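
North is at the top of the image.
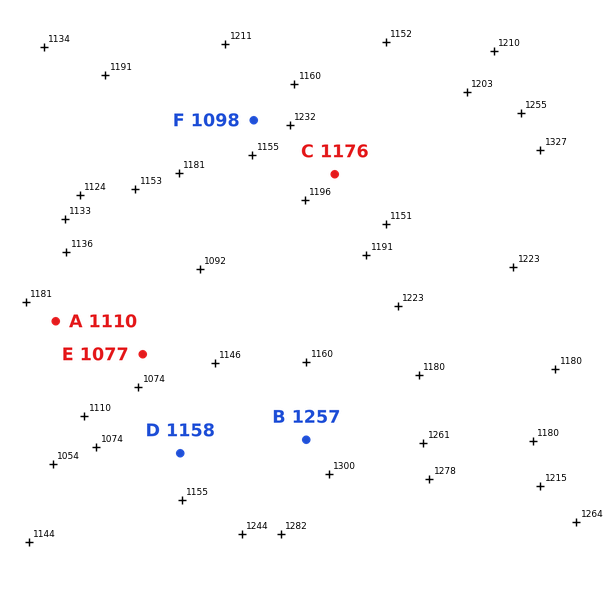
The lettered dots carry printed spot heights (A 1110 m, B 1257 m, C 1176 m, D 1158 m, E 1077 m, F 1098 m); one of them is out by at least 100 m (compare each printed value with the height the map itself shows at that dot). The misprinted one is F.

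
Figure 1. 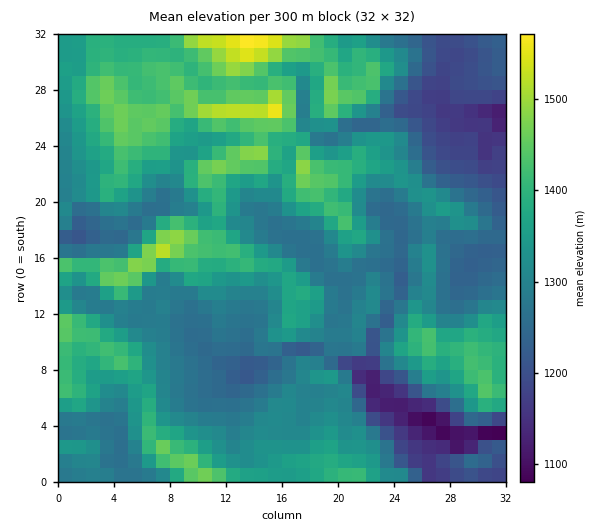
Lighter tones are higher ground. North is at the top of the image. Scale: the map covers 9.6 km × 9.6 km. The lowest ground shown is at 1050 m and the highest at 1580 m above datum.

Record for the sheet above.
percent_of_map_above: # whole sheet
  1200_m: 90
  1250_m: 81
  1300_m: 57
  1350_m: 38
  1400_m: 21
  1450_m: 7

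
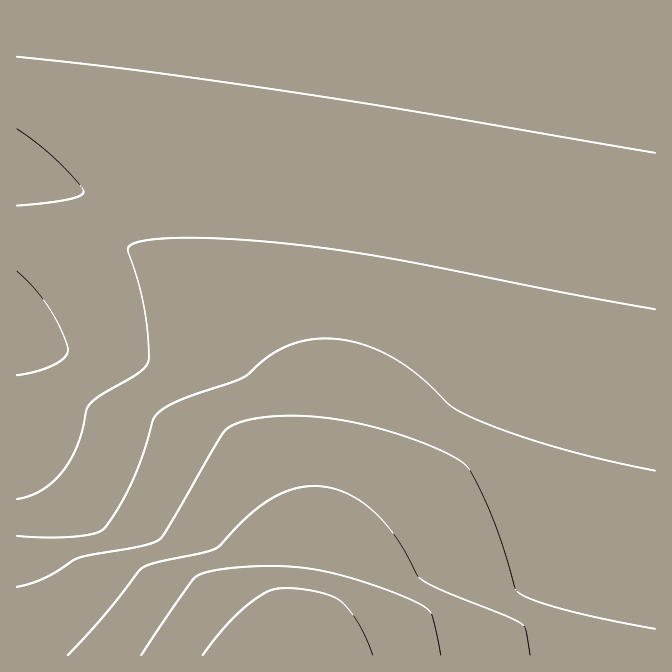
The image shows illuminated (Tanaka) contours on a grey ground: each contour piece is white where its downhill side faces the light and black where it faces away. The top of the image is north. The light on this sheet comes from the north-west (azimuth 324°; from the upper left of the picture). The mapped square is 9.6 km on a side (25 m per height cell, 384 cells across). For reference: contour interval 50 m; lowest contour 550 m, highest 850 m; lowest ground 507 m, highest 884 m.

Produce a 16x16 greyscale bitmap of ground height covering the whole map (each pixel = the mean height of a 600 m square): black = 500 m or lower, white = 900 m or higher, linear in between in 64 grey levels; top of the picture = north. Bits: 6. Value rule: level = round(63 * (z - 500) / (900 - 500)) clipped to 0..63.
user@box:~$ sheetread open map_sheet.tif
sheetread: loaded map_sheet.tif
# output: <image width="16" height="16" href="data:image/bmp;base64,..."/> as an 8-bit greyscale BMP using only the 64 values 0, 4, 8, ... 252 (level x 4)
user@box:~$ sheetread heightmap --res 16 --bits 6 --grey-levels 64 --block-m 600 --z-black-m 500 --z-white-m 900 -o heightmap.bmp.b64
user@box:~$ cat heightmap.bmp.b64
<image width="16" height="16" href="data:image/bmp;base64,Qk02BQAAAAAAADYEAAAoAAAAEAAAABAAAAABAAgAAAAAAAABAAATCwAAEwsAAAABAAAAAAAAAAAAAAEBAQACAgIAAwMDAAQEBAAFBQUABgYGAAcHBwAICAgACQkJAAoKCgALCwsADAwMAA0NDQAODg4ADw8PABAQEAAREREAEhISABMTEwAUFBQAFRUVABYWFgAXFxcAGBgYABkZGQAaGhoAGxsbABwcHAAdHR0AHh4eAB8fHwAgICAAISEhACIiIgAjIyMAJCQkACUlJQAmJiYAJycnACgoKAApKSkAKioqACsrKwAsLCwALS0tAC4uLgAvLy8AMDAwADExMQAyMjIAMzMzADQ0NAA1NTUANjY2ADc3NwA4ODgAOTk5ADo6OgA7OzsAPDw8AD09PQA+Pj4APz8/AEBAQABBQUEAQkJCAENDQwBEREQARUVFAEZGRgBHR0cASEhIAElJSQBKSkoAS0tLAExMTABNTU0ATk5OAE9PTwBQUFAAUVFRAFJSUgBTU1MAVFRUAFVVVQBWVlYAV1dXAFhYWABZWVkAWlpaAFtbWwBcXFwAXV1dAF5eXgBfX18AYGBgAGFhYQBiYmIAY2NjAGRkZABlZWUAZmZmAGdnZwBoaGgAaWlpAGpqagBra2sAbGxsAG1tbQBubm4Ab29vAHBwcABxcXEAcnJyAHNzcwB0dHQAdXV1AHZ2dgB3d3cAeHh4AHl5eQB6enoAe3t7AHx8fAB9fX0Afn5+AH9/fwCAgIAAgYGBAIKCggCDg4MAhISEAIWFhQCGhoYAh4eHAIiIiACJiYkAioqKAIuLiwCMjIwAjY2NAI6OjgCPj48AkJCQAJGRkQCSkpIAk5OTAJSUlACVlZUAlpaWAJeXlwCYmJgAmZmZAJqamgCbm5sAnJycAJ2dnQCenp4An5+fAKCgoAChoaEAoqKiAKOjowCkpKQApaWlAKampgCnp6cAqKioAKmpqQCqqqoAq6urAKysrACtra0Arq6uAK+vrwCwsLAAsbGxALKysgCzs7MAtLS0ALW1tQC2trYAt7e3ALi4uAC5ubkAurq6ALu7uwC8vLwAvb29AL6+vgC/v78AwMDAAMHBwQDCwsIAw8PDAMTExADFxcUAxsbGAMfHxwDIyMgAycnJAMrKygDLy8sAzMzMAM3NzQDOzs4Az8/PANDQ0ADR0dEA0tLSANPT0wDU1NQA1dXVANbW1gDX19cA2NjYANnZ2QDa2toA29vbANzc3ADd3d0A3t7eAN/f3wDg4OAA4eHhAOLi4gDj4+MA5OTkAOXl5QDm5uYA5+fnAOjo6ADp6ekA6urqAOvr6wDs7OwA7e3tAO7u7gDv7+8A8PDwAPHx8QDy8vIA8/PzAPT09AD19fUA9vb2APf39wD4+PgA+fn5APr6+gD7+/sA/Pz8AP39/QD+/v4A////AJCcrMDU5Ozo4NC8rKCUjIiEjJywxNTc3NC8qJSEeHRscHiElKSwtLSsoJSIfHRwbEhQYHSImKSopJiMhHhwbGw8RFRofIyYnJiQiHx0bGhkNDxQZHSAiIyIgHRoYFhUUCw0RFRgaGxwbGhgWFRQTEwYJDREUFhgYGBcWFRQTExMHCg0RExUWFxcWFRQTExIRCQsOERMUFRUUExIQDg0MCwsMDg8PDw8ODQ0MCwsKCgoHCAkKCwsMDAwLCwsKCgoKBwkJCgsLCwsLCwoKCgkJCAkJCgoKCgoKCQkIBwYFBAMJCQkIBwcGBQQDAwICAgICBQQEAwMDAwICAgICAgIBAQ="/>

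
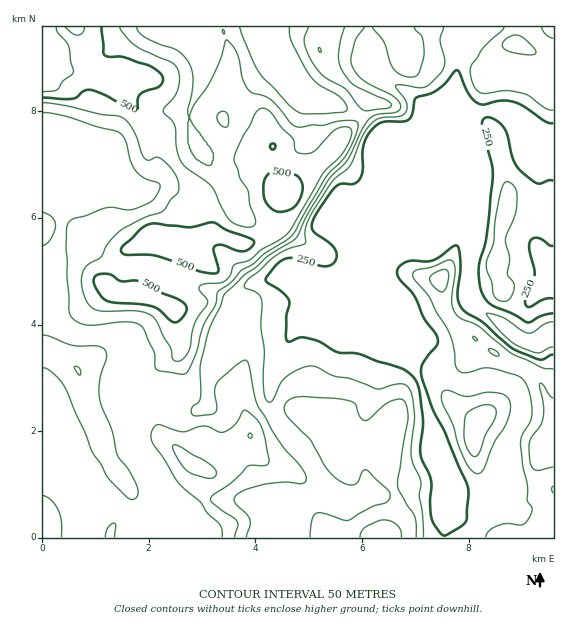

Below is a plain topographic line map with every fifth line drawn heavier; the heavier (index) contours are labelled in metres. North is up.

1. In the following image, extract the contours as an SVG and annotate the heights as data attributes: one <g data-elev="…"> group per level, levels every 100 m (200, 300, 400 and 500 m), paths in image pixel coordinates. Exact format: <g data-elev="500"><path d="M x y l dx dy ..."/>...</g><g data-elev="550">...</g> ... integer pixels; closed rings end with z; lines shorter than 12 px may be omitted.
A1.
<g data-elev="200"><path d="M553 347l-16 6-20-7-18-15-13-18 17 4 18 13 7 3 5-1 12-8 8-2"/></g><g data-elev="300"><path d="M424 537l-2-24-3-17 2-15-8-17-2-8 4-40-3-19-3-9-4-3-5-1-19 5-5 0-25-10-18-3-16-9-8-1-12 4-11 7-6 7-7 16-2 2-3 0-3-5-2-10 1-35-3-25 1-27-4-7-14-6 5-8 24-22 14-7 18-7 0-14 6-14 21-33 18-17 12-29 9-12 8-6 20-2 6-3 2-5 0-5-11-15 0-3 28 2 6-3 10-11 5-10-5-23 3-13"/><path d="M476 473l4 0 4-4 11-27 10-17 5-13 0-11-5-6-8-2-12-1-18 4-18-5-5 0-2 4 0 8 11 22 7 23 8 18z"/><path d="M553 369l-12-2-28-13-34-28-22-10-3-5-2-8 3-32-1-7-2-3-5-1-14 6-14 3-5 3-1 3 1 4 15 17 7 15 13 21 5 16 2 17 3 6 8 2 21-5 27 7 9 6 5 11 3 15-1 10-2 7-7 11-2 9 3 23 4 18 0 15 5 7 0 5-4 8-4 4-4 1-13-2-7 2-11 6-3 6"/><path d="M502 301l5 0 3-2 4-12-1-5-5-7 2-16-5-19 11-27 1-18-4-10-6-3-4 3-3 10-5 25-1 23-8 21 1 7 5 12 2 12 2 4z"/><path d="M553 38l-8-4-3-7"/><path d="M504 27l-2 4-19 17-12 17-1 10 5 12 4 5 4 1 24-2 17 3 5 2 16 12 8 2"/></g><g data-elev="400"><path d="M61 537l0-16-2-10-7-10-9-6"/><path d="M115 537l1-12-3-2-5 5-3 9"/><path d="M235 537l3-12-1-4-23-17-4-5 3-4 20-14 15-15 16 0 4-2 1-4-4-21-6-17-10-9-5-3-9 15-12 7-18-6-6 1-16 5-23-7-4 0-5 8 0 6 2 5 26 39 21 18 8 12 11 11 3 5 0 8"/><path d="M401 537l0-6-4-6-6-4-7-1-7 1-12 6-4 5-1 5"/><path d="M43 368l4 1 5 3 12 14 21 47 7 18 9 13 7 13 20 21 4 2 3-1 3-6-1-6-9-18-11-14-5-24-12-31-1-17 7-24-1-8-2-3-6-2-25-1-21-8-8-2"/><path d="M43 246l4-2 4-5 5-14-4-8-9-5"/><path d="M43 113l22 3 54 16 6 8 5 20 6 11 8 7 14 5 2 2-1 6-6 9-12 7-12 3-16-3-8 1-20 8-12 3-4 4-2 6-1 19 3 61 2 7 6 6 10 3 38-3 13 2 6 5 10 22 2 18 24 5 5 0 4-5 7-15 8-30 11-19 3-13 13-9 10-13 12-6 12-11 22-13 6-5 33-58 21-24 8-17 3-12-2-3-8-1-12 2-13 3-11 0-12 2-7-2-22-25-7-4-12-3-4-4-6-12-5-23-4-7-6-7-7 20-7 16-6 12-13 17-4 11 2 8 21 29-1 11-1 1-4 0-12-8-7-13 1-25-1-10 3-13 2-15-1-9-2-8-11-13-34-14-6-5-2-5"/><path d="M308 27l-4 10 1 8 7 16 9 13 25 15 17 21 5 1 21-3 2-3-2-4-35-16-12-14-3-8-1-8 3-15 4-13"/></g><g data-elev="500"><path d="M172 321l3 1 4-1 7-9 0-7-7-5-18-7-22-12-18 0-9-6-5-1-8 0-5 3 0 4 1 6 6 9 4 4 9 3 25 1 13 2 8 4z"/><path d="M210 273l6 0 3-2-5-20 1-5 6-1 16 6 7 0 7-3 3-7-6-4-21-7-14-8-24 5-36-4-11 5-18 17-3 4 0 3 4 3 31 1 43 15z"/><path d="M275 211l5 1 8-2 5-2 4-5 4-7 2-8-2-7-4-5-24-5-7 6-3 8 1 14 4 6z"/><path d="M272 149l3-1 0-4-3 0-2 1z"/><path d="M43 98l30 1 4-2 7-6 7-1 14 5 32 17 1-12 2-5 5-4 12-3 4-4 2-4-1-4-11-9-27-10-15 0-5-2-2-28"/></g>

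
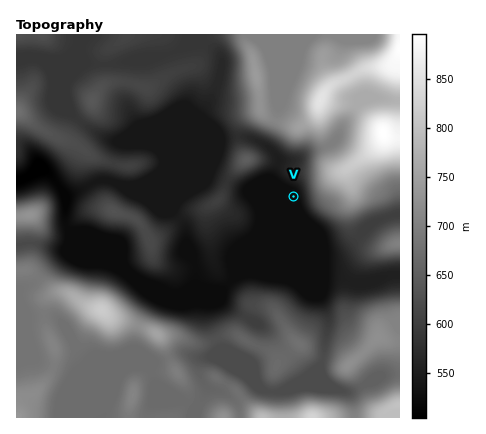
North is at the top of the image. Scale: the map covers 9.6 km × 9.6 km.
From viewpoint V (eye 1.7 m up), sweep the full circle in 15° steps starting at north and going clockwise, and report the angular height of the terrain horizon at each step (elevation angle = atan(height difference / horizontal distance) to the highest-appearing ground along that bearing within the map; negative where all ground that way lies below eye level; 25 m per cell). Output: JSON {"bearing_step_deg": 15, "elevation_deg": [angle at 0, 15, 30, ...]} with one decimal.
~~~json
{"bearing_step_deg": 15, "elevation_deg": [7.4, 8.0, 7.9, 12.1, 13.9, 13.6, 12.3, 10.3, 6.6, 2.0, 2.8, 2.3, 2.6, 2.1, 1.7, 2.7, 3.0, 1.5, 2.2, 1.9, 4.0, 4.3, 3.5, 5.4]}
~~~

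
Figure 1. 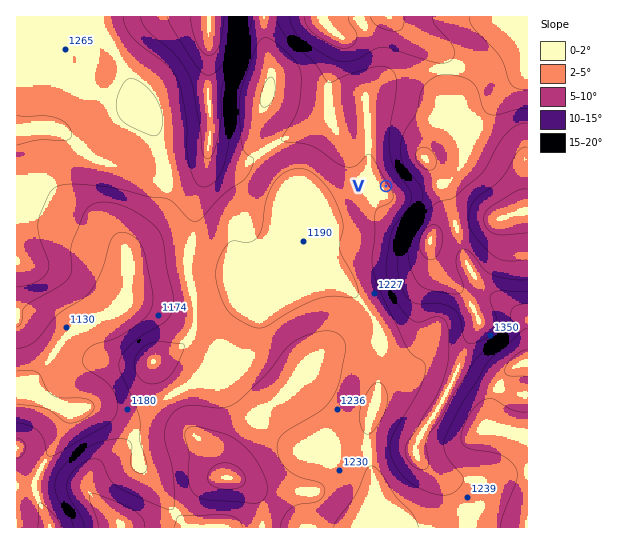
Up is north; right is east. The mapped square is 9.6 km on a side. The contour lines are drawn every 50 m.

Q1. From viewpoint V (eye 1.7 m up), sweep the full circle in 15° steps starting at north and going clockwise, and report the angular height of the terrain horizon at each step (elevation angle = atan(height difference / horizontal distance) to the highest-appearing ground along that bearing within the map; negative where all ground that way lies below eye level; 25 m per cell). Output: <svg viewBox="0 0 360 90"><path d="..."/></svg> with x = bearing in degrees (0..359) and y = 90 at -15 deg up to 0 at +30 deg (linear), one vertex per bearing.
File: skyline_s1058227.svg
<svg viewBox="0 0 360 90"><path d="M0 53l15-7 15-6 15-4 15 0 15 3 15 3 15 1 15-2 15-2 15 2 15 7 15 8 15 3 15-1 15 1 15 1 15 0 15-2 15-2 15 0 15-2 15 2 15-3"/></svg>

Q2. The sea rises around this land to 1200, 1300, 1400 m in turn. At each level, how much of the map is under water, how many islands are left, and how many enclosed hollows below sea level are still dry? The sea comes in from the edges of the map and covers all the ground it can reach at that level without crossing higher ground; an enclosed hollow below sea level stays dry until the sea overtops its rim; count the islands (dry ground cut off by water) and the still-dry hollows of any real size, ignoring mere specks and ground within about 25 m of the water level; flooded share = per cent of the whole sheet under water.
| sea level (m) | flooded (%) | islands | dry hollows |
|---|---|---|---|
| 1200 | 14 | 0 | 0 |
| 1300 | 75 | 1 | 0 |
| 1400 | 94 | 0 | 0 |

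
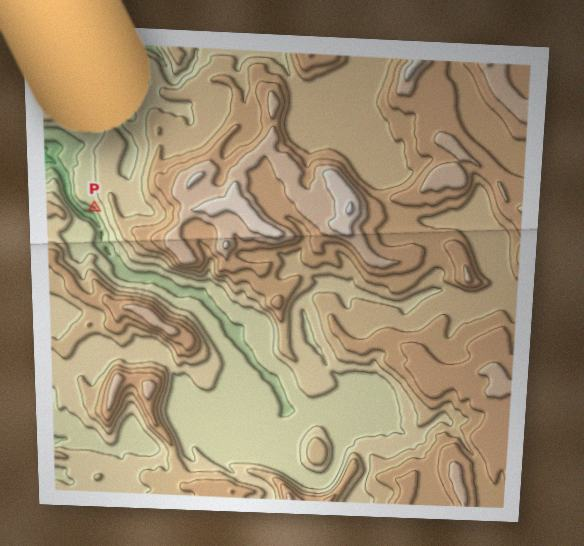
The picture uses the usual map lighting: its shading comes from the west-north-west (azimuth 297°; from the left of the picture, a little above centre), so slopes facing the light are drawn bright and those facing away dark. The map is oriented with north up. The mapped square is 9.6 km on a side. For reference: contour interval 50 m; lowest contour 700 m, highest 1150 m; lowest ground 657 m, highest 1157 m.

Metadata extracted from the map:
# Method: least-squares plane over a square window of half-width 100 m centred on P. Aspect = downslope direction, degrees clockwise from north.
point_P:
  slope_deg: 20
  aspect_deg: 217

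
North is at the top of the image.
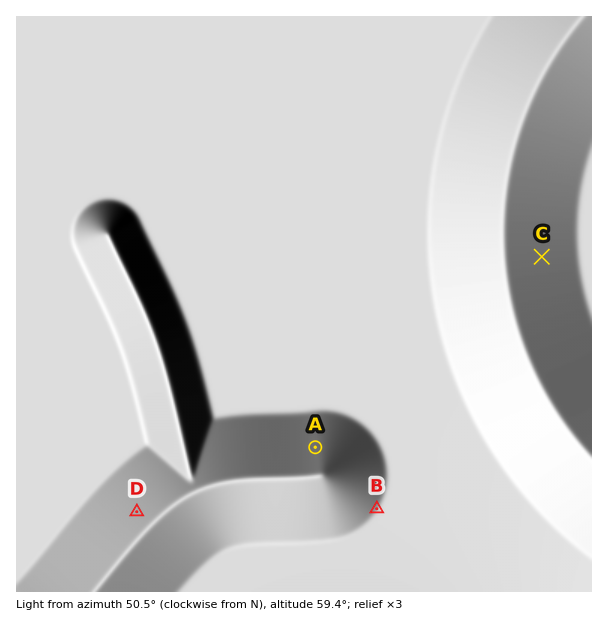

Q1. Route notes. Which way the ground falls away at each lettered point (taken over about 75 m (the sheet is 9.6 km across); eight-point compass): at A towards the S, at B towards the NW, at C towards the W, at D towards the SE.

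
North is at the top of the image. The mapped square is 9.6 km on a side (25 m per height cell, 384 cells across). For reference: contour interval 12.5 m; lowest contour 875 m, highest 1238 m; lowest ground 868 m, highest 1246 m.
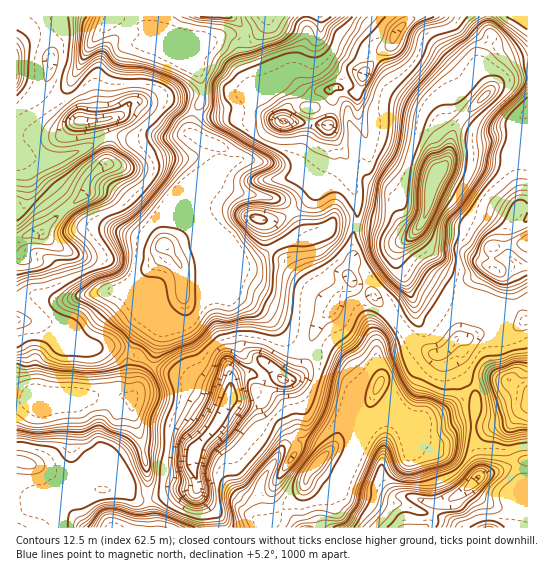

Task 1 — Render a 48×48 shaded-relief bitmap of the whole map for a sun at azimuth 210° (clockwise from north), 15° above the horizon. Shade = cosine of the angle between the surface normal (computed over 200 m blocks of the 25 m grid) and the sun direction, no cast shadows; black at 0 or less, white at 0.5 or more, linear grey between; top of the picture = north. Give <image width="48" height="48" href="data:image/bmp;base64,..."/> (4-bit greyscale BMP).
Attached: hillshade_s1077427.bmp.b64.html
<image width="48" height="48" href="data:image/bmp;base64,Qk32BAAAAAAAAHYAAAAoAAAAMAAAADAAAAABAAQAAAAAAIAEAAATCwAAEwsAABAAAAAAAAAAAAAAABEREQAiIiIAMzMzAERERABVVVUAZmZmAHd3dwCIiIgAmZmZAKqqqgC7u7sAzMzMAN3d3QDu7u4A////AIiIiGVTEBAAA1fKiHiaq6mJiJmYZFVWd4iIh2UgAiAAA2rJd3iaqpiIiJh3VFVniIiIh3UyRmQxFKyXd2iZmIdmiIiZhlaIiIiIiId3iZZTScpmd2ipiIZmic3bqWaIiHd4iIiIm6Zka8dVZ2eJiId2nf/cuoiIh2eIiIiIrIVSapd3ZnZnmId3r/3dyazKh5mZmIiJy2VEeXd4dWdnd3h4zrq7p5zKmLu6qqms22VViWV4hmeHZnd53JiIZXmru+7t3Mvf2mVYmGVoiGeGdniIuoiHRGm83O3MzL3tuFZ4mHdneHZWeIiImIh2RGmszamZqqu6l2d4iHh3d3ZneIiIiIdkNGiru4iIiImYh3Z3h3eJh3Z4iZiIiGMhJHm8qYiHd3eId2RXh3ebl1RomZiIhhABRorLmGZlVUVWZTJXd3erdlaJmZiIcwJFZ4vJh0QyIRI0QzV4h3i7hpu5mYeHUBZ3d4mFVTMiIzRFVXmpmHrbitypmHZ3QEdmd4dTM1VFZnd4iszMuYvKvLmIiGV3MWd4h3dlRGZniImrzcu8upqqu5iIiGZ2EniZiIiHdnd4iKvO25iZmazLy5h4d3d0BImIiZmId4iImszduYiIib3dyod4d4hjN5qIiZiId5iJrN3LmIiJiKuqmHd3iIhlecqIiIiHeIiJmrupiIiZeIiIeHZ4iId3neqIiHdlZ2ZndmZniIiYd4iHh2d4iHeJ39mIh3UzVkRVVUMkeImYd4iIdmeJiHic/6iIh1IlZVVlVVVGmZmXZ4iHZWiaqImv+4iahkRodndlV5mcuZqGeIiGRXmqqYnP2qmoVWd4dnZWrLm+uYhmeIh0JHmZmYndqquVRoiIh5d5vKm7iIZWiHdAFGeIiHi6mJuVVnmpmZmZh3iGVnd3h3YhR4dlVmeZmHiVaIiZiYmZdUVVVXiIiHZYvLhUVUaKmHiXeYiIiJmZhkRndmeIiIeby5ZVZVeaqJqYiYeImaqZiHd3d2Z4iIiIZDRXdmiaqJunh5iImqmZmIhlV4Z4iIh2ZlZ3h3iZiJqXh3iImoiaqZhmiZiIiIiJqXd4h3iId5mHZmd3iIiIiaqs3JqqmIiHUzZ3d3iId5llNFZniIh2Z4rO2qzbmIdAADZ2ZniIiJlkNGVWiId2VFeZiKu6h1EAEzRVRYh4mal2VWZGeIh3ZVVmZ4iHdRAVZCRmaKh4mqmHZ3ZWeIiIiJmId3dmZTRnZoqpmpd4mqmHd4iIiIiIm8u6mIh3h1V3ibuoeHV4mZiHd4maqJiImqqqu6mrp0V4iJqHd2Z4iHd3d3iIqId4mZmau7z/x2eIiImZmYd3iHZneIdneGd4mamt3f/9p4iJiIiZmXaId3ZmeIdmVWZ4mrvf7u25h4mrqZiJmIiYVWd3d4d2VFeJms3supmIiImry7qqmIiIVXiHZndmVFeImru5iIiIiHiJvMuqqHiId4mGVVZ1ImeImqmYiIiHZlVoqqmamIiIeIdlVmZRE3iImpiYiId2VDRpqYiKqpiIiXRFZ1UgJQ=="/>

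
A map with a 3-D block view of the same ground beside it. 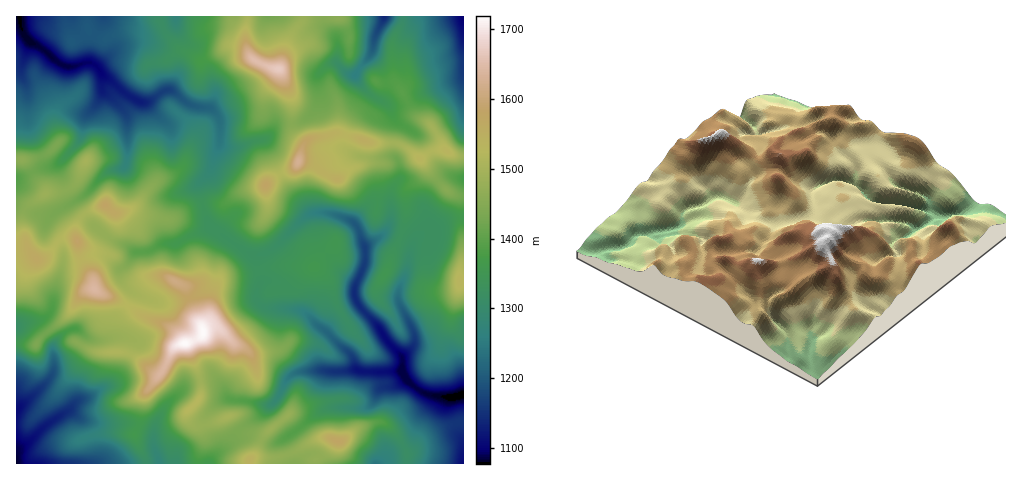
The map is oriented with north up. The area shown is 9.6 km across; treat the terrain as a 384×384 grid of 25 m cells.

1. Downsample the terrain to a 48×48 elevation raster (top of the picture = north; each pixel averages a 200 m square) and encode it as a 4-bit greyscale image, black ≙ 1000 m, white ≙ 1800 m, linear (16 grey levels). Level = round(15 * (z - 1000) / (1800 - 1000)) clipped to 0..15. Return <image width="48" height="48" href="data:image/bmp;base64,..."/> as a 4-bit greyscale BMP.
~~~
<image width="48" height="48" href="data:image/bmp;base64,Qk32BAAAAAAAAHYAAAAoAAAAMAAAADAAAAABAAQAAAAAAIAEAAATCwAAEwsAABAAAAAAAAAAAAAAABEREQAiIiIAMzMzAERERABVVVUAZmZmAHd3dwCIiIgAmZmZAKqqqgC7u7sAzMzMAN3d3QDu7u4A////ACIjMzM0RFZlZnd3iaqZmZmZiHZVVmVEMiIzRERERWZmZneIiJmYiZmZqYZlVmVEMiIzRFVVVmZmZ3iIiImYiImqupdmZlVEMyIjREVVZndmeJmZiIiZh3iaqph2ZlVDMyMyM0RVZndmeZmZmYiImHd4iIh3ZURDMyMzMzRWZ3d2eamZmYh3iYdmZmVmVUMyIiM0QzRWeJmHeJqYiHdmeIdmZlVFRDMiIjM0RERGeJupd4mYiIiGV3ZmZlQzMyIiITMzRVVVZ4q7mImYiJmXVmVUREQzIiIzIjRDRWZmd4q8qZmYmZqoZVRDMzMiIiNEQ0VURWd3iJq8uqqZqqqodlQzMyMzIjRVRFZlVniZmZqrzLuqq7uph2VVQzRDIjRVVXiGZ4mZmZmr3dzLvLuZiHZVRFVDIjRVVXeHaIiJmZmazd3czLqYiHZURWUyNDRWZmd4h3iZmZqrvN3dy6mHd2VEVmQzRDVmZmZ3iYmZmaqru83duod2ZlVVZlM0VEVmdnd3iaqqqqqqq8zMqHZmZVVmZTNWVFZnd4iIibu7uqmaqru7mHZmZmZmZDRmVWZ3iZmIibzLqZmqq7u6mHZmZmZmZDVmVWd4mqqZiavLmZqqu7uqmHZmZmZmZDVmZWd3mqqpmau6mZqruqqqmHZmZnd2ZURnZWZnmqqqmaqqmYmZmJmZh2ZmZnd3ZkNWZmZniaqqmaqqmYiIiIiIdmZmZmd3dlNWZmZmeaqpqrqpmIiHd3d3ZmZmZmZndkNGZmZmeKqZmrqZmZmId3dmZnd3ZmZmZkRVZmZmZ5mImamZqZmYiHZmZ3iIdmZmZUVlZmZmZ5mIiZmaqqmYiHdmd3iZdlVVRFZmZmZmZ4mIiImrqqmYiHZnd3iZh2VVVmZmZmZnd4iZmIiaqZmId2ZneImqh3Znd3dmZ3Z3iIiZmYiJmIiYd2ZmeIq6mIeJmYd3d3d4iHiIiJh3d3iIh2ZWZ4mqqZmaqph3d3iIh4iIeJmHZWeId3ZVZniZq7qqqqmIh4mYiJiId4mXZWd3Z3ZVVniJm8uqqpmZiJqZmYiIh3iHZVZ2ZmZVVmd4mrqqqpqZiaqqqWZnh2Z2ZVZlVWZVVmZ3ibuqqqqpmYial1VWd1VlVEVVRVVVVnd3iZqqqqmYiHiZhkRVZURERERERVVUVniIiIiZmYiHd4iYdURVVUM0QzNERVREVniIiYiIiId3d4iHZUREVEQzMzM0REREVniImZiIiHd3d3d2VEREREQyMjMzREVVZniZqpiIh3Znd3dlVDNEREQyI0RENFZlZ4mqu5h4d2Z3d3ZVQzMzMzMiNFVVVWZmeIm8y5d3dVZ3d3ZVQzMyIiIiNFZmZmd3iavMy5h3ZlVnd3ZVQyIiIiIjNFVmZmd4mry7upiHZ2VWd2VUQyIiMzM0REVWZmd4mruqqpmYd3VGZmVUQyIjNEREREVWZmd4mrqZmZmYeHVFZmVUQyIzNEREREVWZmd4mamZmZmIiHVEZlVEMiIzMzRDREVmVWd4iZmIiZmIiHVDVlVEMg=="/>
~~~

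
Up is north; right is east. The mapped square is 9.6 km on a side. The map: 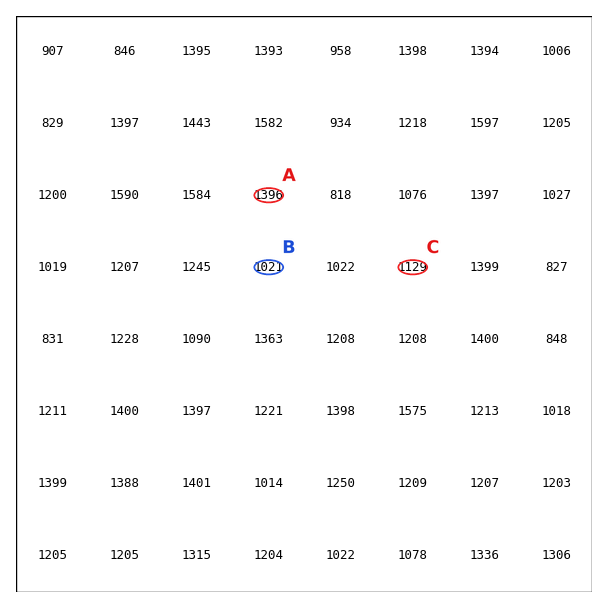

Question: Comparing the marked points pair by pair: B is below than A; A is above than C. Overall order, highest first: A C B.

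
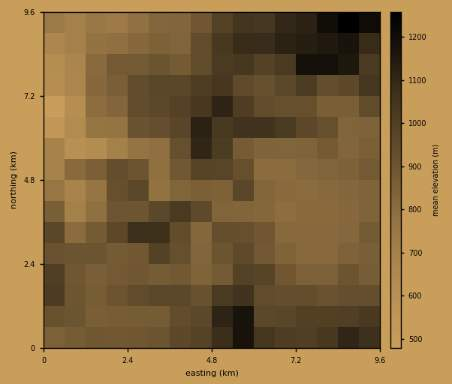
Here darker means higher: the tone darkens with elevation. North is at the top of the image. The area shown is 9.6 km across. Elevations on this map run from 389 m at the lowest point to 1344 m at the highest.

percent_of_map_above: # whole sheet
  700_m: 94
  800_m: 86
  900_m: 48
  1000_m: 22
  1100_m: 8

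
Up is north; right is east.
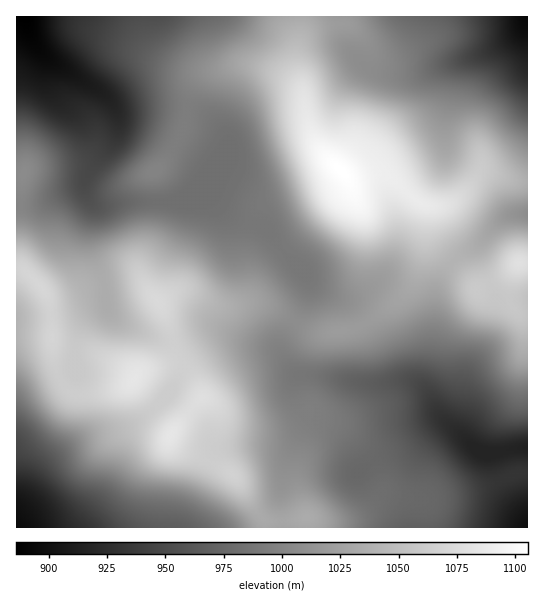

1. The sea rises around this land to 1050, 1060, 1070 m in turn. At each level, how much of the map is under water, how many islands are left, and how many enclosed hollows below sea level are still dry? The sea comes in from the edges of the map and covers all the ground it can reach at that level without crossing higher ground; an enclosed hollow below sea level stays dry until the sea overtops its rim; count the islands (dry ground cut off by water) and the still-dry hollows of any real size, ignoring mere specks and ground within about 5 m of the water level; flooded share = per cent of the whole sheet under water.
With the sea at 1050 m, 78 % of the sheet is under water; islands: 1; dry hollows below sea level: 0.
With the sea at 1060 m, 84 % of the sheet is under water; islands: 1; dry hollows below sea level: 0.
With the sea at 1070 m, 92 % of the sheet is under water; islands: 3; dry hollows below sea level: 0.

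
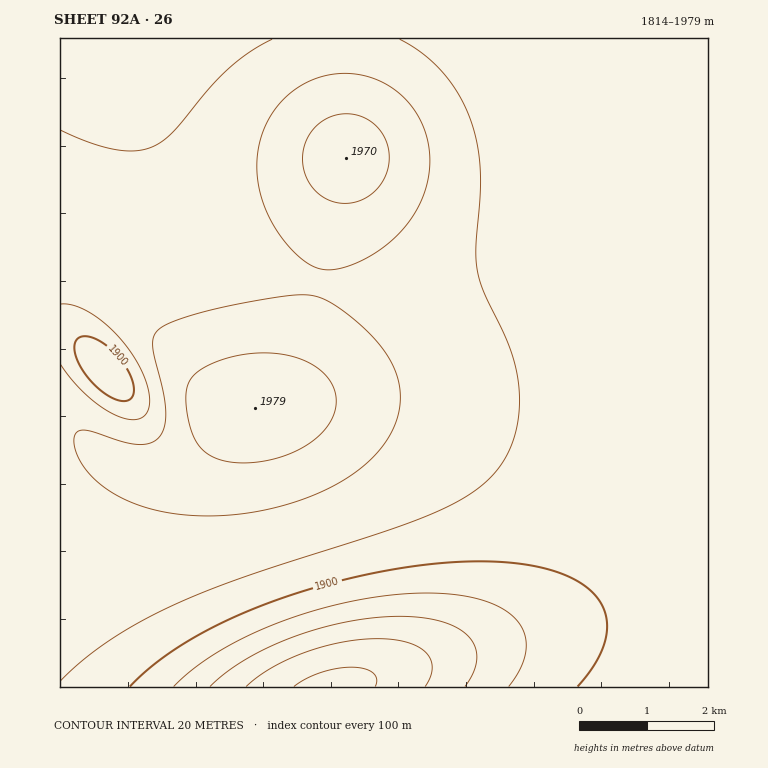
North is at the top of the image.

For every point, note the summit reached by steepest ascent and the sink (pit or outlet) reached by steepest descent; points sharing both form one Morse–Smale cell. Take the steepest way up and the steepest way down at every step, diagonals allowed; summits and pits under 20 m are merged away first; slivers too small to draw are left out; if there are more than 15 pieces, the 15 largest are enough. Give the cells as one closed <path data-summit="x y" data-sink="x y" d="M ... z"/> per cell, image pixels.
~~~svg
<path data-summit="255 408" data-sink="334 687" d="M153 38l-93 1 0 227 22 6 39 23 31 28 41 47 28 28 24 11-12 6-41 41-25 12-31-2-15-5-44-24-17-1 0 251 648 0 0-548-4 1-37 25-106 78-26 15-40 19-27 8-41 7-52 0-39-5-64-17-48-22-30-22-25-26-20-37-8-38 1-45z"/><path data-summit="346 158" data-sink="334 687" d="M708 38l-553 0-8 20-5 22-1 13 1 44 10 34 24 37 33 30 46 25 44 15 59 12 69 2 24-3 44-12 52-26 52-35 68-51 39-25 2-3z"/><path data-summit="255 408" data-sink="106 370" d="M67 267l-7 0 0 169 17 1 9 4 18 11 32 14 31 2 25-12 41-41 12-6-24-11-28-28-41-47-22-21-34-24z"/>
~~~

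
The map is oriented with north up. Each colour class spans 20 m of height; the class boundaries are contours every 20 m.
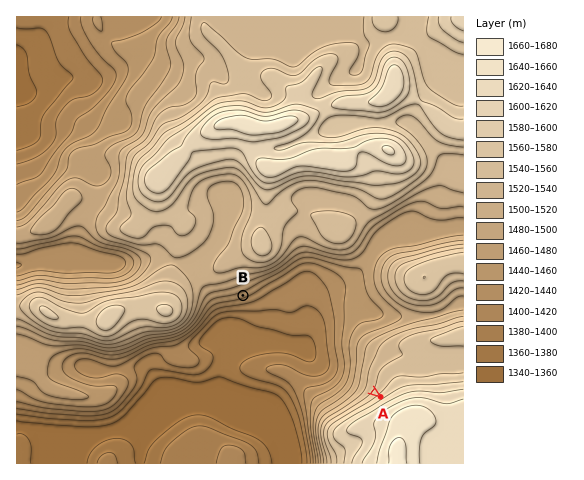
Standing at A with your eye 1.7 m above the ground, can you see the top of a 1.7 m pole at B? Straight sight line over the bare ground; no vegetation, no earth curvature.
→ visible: true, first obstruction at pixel None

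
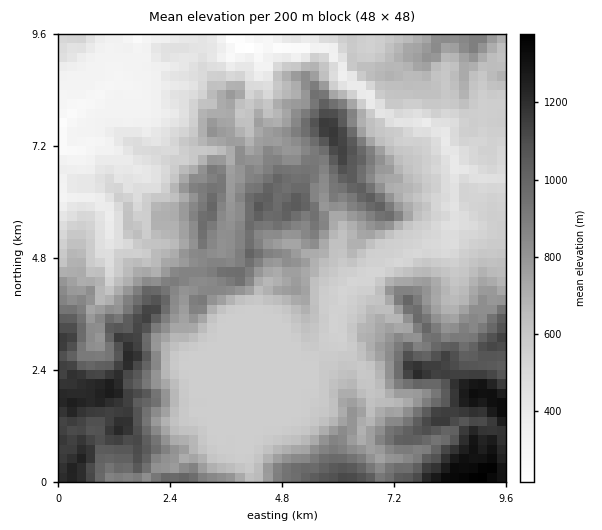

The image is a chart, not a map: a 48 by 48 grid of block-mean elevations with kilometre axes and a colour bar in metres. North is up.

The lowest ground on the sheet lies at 180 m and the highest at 1390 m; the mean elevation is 720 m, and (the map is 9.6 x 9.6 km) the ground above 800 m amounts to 32.2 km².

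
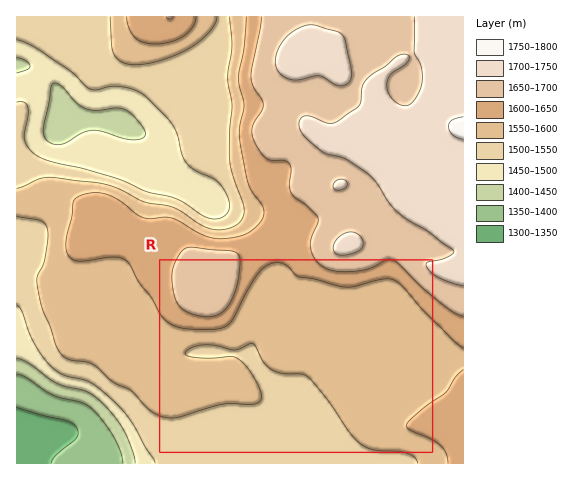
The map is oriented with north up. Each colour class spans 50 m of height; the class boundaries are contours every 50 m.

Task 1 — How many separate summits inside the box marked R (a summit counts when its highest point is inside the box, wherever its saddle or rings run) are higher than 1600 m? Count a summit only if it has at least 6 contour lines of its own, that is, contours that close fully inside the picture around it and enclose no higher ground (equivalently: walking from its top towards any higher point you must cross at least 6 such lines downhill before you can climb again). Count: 0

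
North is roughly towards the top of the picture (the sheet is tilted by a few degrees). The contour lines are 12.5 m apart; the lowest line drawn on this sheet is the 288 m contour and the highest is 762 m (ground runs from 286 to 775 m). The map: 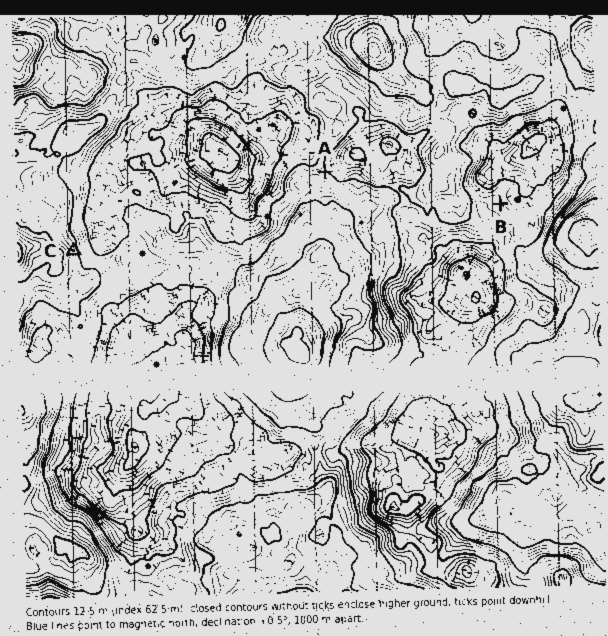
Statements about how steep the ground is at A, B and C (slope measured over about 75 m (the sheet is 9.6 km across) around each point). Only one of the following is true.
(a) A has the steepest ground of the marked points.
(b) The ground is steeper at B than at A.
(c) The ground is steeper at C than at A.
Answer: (c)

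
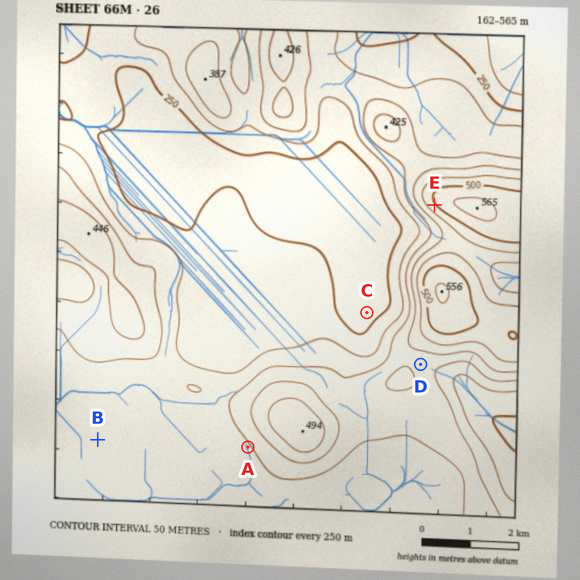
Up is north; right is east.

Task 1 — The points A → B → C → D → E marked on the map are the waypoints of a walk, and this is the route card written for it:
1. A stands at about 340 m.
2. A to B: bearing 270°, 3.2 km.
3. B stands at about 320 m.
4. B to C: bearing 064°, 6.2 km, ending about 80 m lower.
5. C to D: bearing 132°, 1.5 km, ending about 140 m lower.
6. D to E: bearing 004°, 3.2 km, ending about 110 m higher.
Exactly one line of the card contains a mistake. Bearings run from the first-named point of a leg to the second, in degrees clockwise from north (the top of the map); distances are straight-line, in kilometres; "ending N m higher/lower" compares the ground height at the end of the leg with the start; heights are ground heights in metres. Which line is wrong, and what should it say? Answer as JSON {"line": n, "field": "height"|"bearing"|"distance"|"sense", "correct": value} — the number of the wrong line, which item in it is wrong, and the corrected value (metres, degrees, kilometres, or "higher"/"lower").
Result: {"line": 5, "field": "sense", "correct": "higher"}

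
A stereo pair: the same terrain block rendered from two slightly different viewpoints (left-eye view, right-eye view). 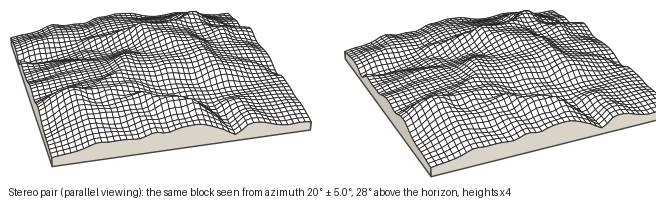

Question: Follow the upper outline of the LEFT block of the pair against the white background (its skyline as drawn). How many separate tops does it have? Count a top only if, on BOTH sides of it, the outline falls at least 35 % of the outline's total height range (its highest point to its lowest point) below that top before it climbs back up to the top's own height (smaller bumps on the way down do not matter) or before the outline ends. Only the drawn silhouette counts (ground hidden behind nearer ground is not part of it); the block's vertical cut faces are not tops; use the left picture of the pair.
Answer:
0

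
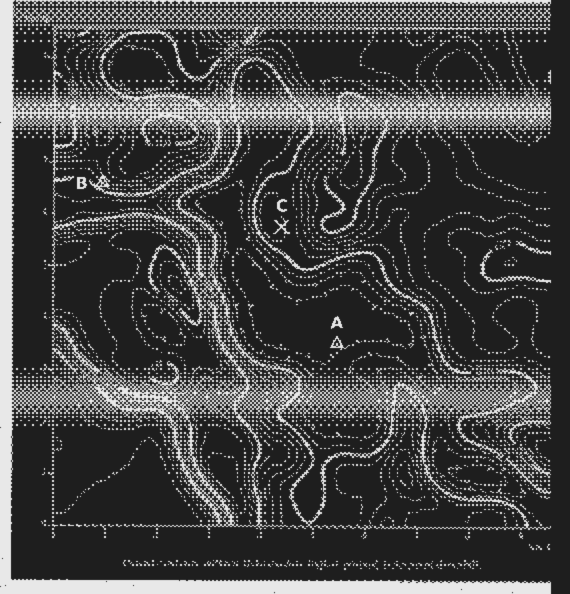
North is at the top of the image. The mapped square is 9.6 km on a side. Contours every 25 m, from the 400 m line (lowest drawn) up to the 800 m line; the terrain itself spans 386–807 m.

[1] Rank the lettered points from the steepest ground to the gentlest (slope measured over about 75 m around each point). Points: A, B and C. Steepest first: B C A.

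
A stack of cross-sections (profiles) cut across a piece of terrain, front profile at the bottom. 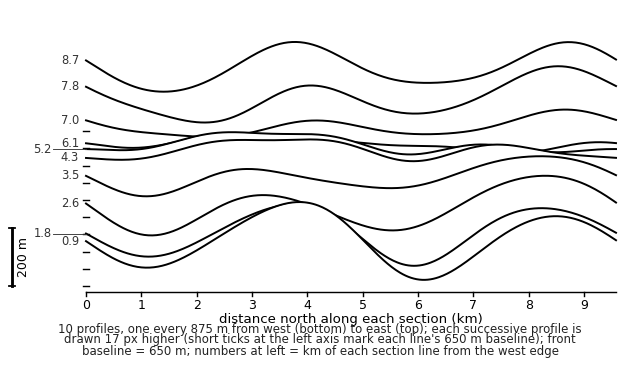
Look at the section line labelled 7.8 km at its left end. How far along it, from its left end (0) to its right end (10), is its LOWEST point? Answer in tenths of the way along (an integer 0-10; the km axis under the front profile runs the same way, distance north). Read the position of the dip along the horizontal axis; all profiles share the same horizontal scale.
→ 2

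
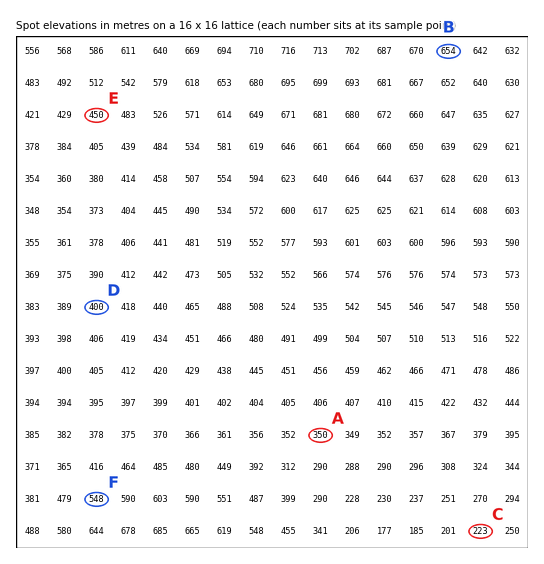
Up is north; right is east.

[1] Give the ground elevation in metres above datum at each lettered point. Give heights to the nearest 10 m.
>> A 350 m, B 650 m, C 220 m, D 400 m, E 450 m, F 550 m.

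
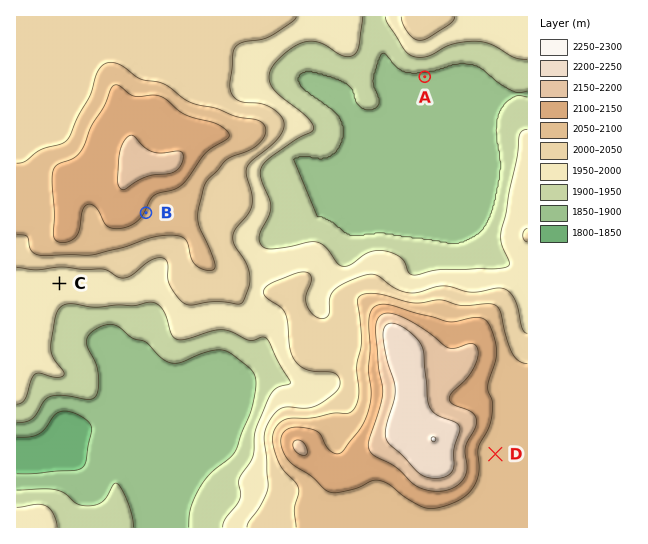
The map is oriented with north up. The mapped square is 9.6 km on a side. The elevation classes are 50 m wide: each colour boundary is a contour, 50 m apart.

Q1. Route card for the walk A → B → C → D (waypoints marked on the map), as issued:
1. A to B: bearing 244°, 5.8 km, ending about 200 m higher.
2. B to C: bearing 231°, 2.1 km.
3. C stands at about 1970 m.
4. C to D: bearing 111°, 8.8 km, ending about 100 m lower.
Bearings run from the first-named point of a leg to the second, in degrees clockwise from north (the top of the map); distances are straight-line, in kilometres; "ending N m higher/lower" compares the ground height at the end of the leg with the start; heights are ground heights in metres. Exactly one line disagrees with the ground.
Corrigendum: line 4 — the sense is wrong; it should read higher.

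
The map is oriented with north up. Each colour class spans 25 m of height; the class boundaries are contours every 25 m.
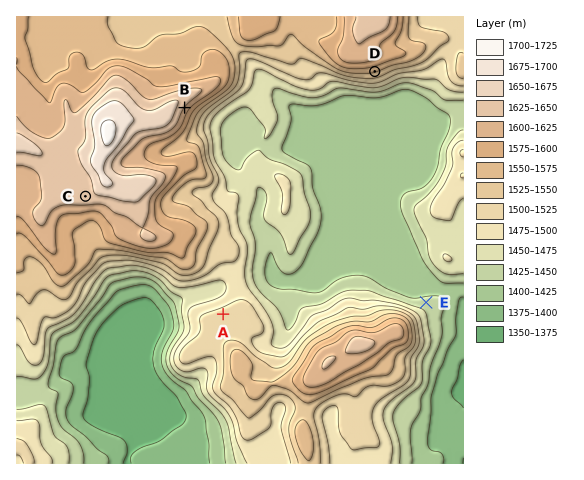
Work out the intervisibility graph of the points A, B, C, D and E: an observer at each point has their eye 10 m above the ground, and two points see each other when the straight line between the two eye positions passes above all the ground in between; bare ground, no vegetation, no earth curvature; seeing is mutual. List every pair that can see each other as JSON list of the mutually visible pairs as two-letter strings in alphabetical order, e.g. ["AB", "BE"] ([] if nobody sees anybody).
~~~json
["AB", "AD", "BD", "BE", "DE"]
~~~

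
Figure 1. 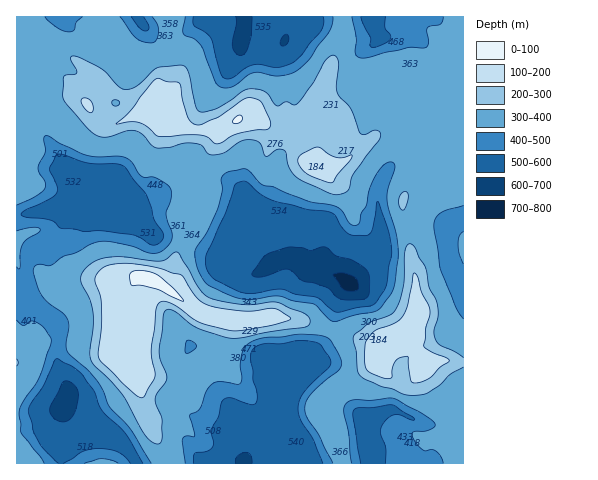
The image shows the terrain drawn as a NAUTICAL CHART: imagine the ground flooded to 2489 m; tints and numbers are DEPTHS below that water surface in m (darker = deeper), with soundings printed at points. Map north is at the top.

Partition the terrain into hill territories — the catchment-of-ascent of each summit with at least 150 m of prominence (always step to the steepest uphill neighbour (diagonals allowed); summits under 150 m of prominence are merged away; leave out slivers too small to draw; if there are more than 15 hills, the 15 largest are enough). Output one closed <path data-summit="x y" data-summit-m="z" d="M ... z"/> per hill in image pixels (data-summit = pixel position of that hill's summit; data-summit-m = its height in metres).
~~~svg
<path data-summit="238 119" data-summit-m="2404" d="M463 16l-35 0-11 4-11-3-8 17-17 5-6-8-3-15-74 0-7 9-5 15-9 6-10 0-23-7-2 1 1-24-226 0-1 199 76-12-7-7-4-9 4-13 17 0 8 2 12 10 7 16 8-2 21-10 9 2 14-3 14-9 30 0 10 4 10 10 13 26 25 11 5 14 0 7-8 9 28 8 5-2 7 1 21 9 8 7 31-32 1-25-3-33 3-13 10-15 23-4 21 9 29 1z"/><path data-summit="151 279" data-summit-m="2459" d="M102 174l-17 0-4 8 4 14 7 7-9 0-8 3-59 10 0 247 282 1-2-24-9-29 0-15 3-8 0-9 19-19 2-6 14-13 15-44 8-13-7-7-25-10-8 2-24-8-6 1 10-10 0-7-5-14-25-11-13-26-15-12-35-2-14 9-14 3-9-2-21 10-8 2-7-16-12-10z"/><path data-summit="390 337" data-summit-m="2311" d="M414 162l-18 2-11 10-7 20 3 33-1 25-18 20-16 14-6 11-15 44-14 13-7 10 10 2 26 31 28 25 16-10 12-2 25 13 42 7 1-144-5-3-10-17-5-42 8-6 12-3 0-42-29-2z"/>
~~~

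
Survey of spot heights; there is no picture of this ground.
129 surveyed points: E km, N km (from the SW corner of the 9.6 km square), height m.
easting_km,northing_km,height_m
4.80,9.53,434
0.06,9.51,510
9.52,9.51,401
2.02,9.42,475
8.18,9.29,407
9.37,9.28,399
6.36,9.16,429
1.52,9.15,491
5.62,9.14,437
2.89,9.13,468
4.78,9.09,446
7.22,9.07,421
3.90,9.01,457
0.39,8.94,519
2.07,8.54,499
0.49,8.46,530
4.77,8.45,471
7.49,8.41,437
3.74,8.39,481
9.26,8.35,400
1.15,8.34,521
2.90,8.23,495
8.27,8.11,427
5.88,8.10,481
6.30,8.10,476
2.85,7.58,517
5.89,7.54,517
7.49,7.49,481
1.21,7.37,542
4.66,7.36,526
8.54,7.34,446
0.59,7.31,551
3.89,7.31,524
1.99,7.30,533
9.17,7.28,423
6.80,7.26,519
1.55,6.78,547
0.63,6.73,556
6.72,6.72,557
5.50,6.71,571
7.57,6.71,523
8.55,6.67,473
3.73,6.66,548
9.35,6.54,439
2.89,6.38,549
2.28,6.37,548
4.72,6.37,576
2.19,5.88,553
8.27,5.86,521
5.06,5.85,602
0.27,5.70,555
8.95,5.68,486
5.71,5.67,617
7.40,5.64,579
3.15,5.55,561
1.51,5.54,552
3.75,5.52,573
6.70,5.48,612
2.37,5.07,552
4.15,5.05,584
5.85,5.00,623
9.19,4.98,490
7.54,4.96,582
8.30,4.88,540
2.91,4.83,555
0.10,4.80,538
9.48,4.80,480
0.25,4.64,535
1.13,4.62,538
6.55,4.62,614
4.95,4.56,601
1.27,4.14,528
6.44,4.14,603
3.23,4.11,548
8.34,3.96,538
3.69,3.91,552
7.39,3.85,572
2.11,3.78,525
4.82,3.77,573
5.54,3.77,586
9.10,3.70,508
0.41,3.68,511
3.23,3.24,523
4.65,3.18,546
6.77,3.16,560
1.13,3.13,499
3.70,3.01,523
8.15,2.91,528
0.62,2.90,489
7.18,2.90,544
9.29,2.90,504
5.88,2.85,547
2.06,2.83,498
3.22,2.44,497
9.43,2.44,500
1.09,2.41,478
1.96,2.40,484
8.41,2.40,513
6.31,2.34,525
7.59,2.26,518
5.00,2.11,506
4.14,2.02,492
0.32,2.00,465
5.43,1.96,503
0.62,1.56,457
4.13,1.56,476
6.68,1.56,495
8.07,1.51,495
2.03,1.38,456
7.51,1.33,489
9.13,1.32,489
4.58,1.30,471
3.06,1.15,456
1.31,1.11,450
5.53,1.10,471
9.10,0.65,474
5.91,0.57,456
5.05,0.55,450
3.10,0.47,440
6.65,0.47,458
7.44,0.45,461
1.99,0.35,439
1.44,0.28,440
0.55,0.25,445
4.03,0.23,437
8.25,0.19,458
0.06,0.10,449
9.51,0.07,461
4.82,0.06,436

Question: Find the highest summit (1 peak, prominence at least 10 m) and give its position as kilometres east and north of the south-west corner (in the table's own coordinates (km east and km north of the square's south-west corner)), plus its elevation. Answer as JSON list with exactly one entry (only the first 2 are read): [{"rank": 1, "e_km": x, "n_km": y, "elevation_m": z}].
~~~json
[{"rank": 1, "e_km": 6.01, "n_km": 5.14, "elevation_m": 625}]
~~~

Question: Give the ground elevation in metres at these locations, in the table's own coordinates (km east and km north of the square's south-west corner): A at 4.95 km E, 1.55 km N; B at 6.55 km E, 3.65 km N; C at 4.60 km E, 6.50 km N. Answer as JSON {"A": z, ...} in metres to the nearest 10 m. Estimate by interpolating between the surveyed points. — {"A": 480, "B": 580, "C": 570}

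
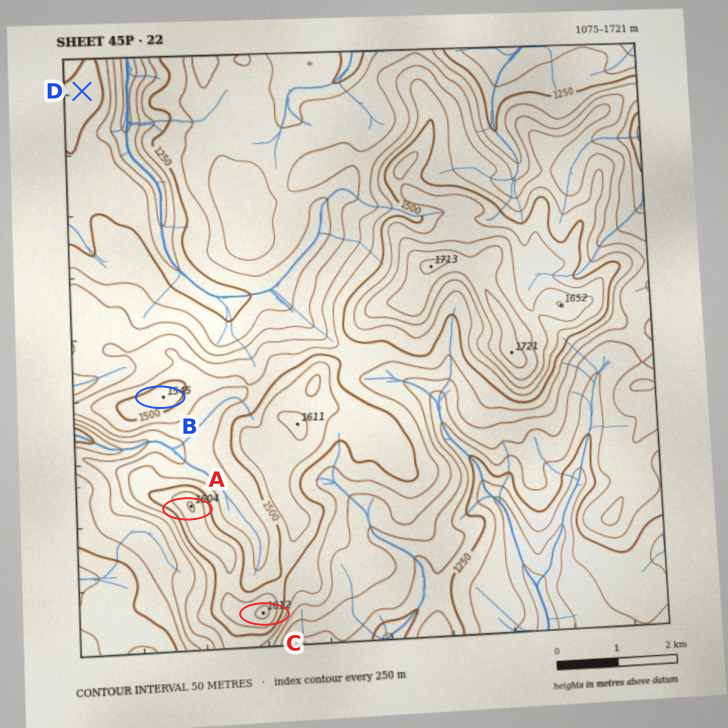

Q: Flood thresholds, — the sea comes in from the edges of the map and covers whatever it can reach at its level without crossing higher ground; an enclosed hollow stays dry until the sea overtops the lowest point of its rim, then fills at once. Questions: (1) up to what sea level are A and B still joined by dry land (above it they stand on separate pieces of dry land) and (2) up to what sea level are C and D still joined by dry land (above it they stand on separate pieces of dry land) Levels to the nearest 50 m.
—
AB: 1450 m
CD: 1250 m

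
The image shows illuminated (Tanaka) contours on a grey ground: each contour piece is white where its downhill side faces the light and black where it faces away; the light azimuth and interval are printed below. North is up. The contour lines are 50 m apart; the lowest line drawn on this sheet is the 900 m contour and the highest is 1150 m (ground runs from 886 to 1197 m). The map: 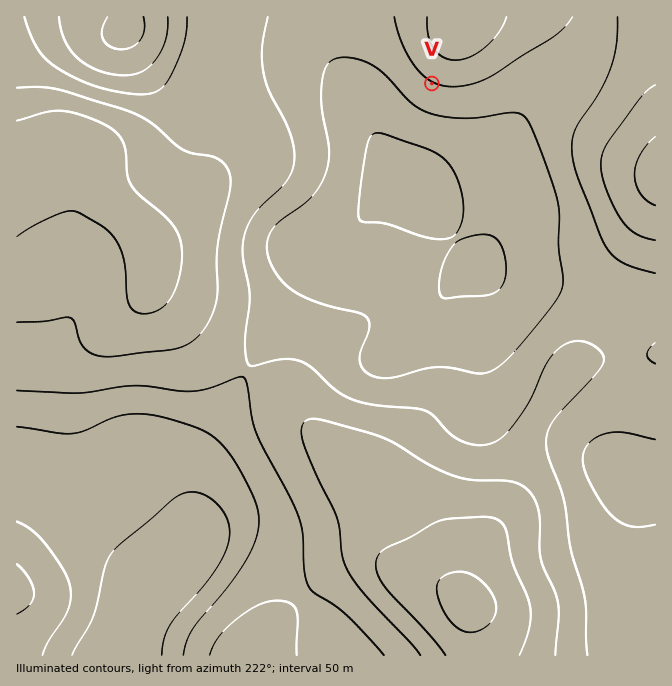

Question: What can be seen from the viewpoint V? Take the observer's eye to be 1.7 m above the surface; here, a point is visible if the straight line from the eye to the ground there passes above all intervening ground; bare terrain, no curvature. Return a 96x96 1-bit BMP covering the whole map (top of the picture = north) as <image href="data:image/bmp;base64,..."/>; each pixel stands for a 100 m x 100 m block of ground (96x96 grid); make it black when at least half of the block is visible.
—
<image width="96" height="96" href="data:image/bmp;base64,Qk2+BAAAAAAAAD4AAAAoAAAAYAAAAGAAAAABAAEAAAAAAIAEAAATCwAAEwsAAAIAAAAAAAAA////AAAAAAAAAAAAAAAAAAAAAAAAAAAAAAAAAAAAAAAAAAAAAAAAAAAAAAAAAAAAAAAAAAAAAAAAAAAAAAAAAAAAAAAAAAAAAAAAAAAAAAAAAAAAAAAAAAAAAAAAAAAAAAAAAAAAAAAAAAAAAAAAAAAAAAAAAAAAAAAAAAAAAAAAAAAAAAAAAAAAAAAAAAAAAAAAAAAAAAAAAAAAAAAAAAAAAAAAAAAAAAAAAAAAAAAAAAAAAAAAAAAAAAAAAAAAAAAAAAAAAAAAAAAAAAAAAAAAAAAAAAAAAAAAAAAAAAAAAAAAAAAAAAAAAAAAAAAAAAAAAAAAAAAAAAAAAAAAAAAAAAAAAAAAAAAAAAAAAAAAAAAAAAAAAAAAAAAAAAAAAAAAAAAAAAAAAAAAAAAAAAAAAAAAAAAAAAAAAAAAAAAAAAAAAAAAAAAAAAAAAAAAAAAAAAAAAAAAAAAAAAAAAAAAAAAAAAAAAAAAAAAAAAAAAAAAAAAAAAAAAAAAAAAAAAAAAAAAAAAAAAAAAAAAAAAAAAAAAAAAAAAAAAAAAAAAAAAAAAAAAAAAAAAAAAAAAAAAAAAAAAAAAAAAAAAAAAAAAAAAAAAAAAAAAAAAAAAAAAAAAAAAAAAAAAAAAAAAAAAAAAAAAAAAAAAAAAAAAAAAAAAAAAAAAAAAAAAAAAAAAAAAAAAAAAAAAAAAAAAAAAAAAAAAAAAAAAAAAAAAAAAAAAAAAAAAAAAAAAAAAAAAAAAAAAAAAAAAAAAAAAAAAAAAAAAAAAAAAAAAAAAAAAAAAAAAAAAAAAAAAAAAAAAAAAAAAAAAAAAAAAAAAAAAAAAAAAAAAAAAAAAAAAAAAAAAAAAAAAAAAAAAAAAAAAAAAAAAAAAAAAAAAAAAAAAAAAAAAAAAAAAAAAAAAAAAAAAAAAAAAAAAAAAAAAAAAAAAAAAAAAAAAAAAAAAAAAAAAAAAAAAAAAAAAAAAAAAAAAAAAAAAAAAAAAAAAAAAAAAAAAAAAAAAAAAAAAAAAAAAAAAAAAAAAAAAAAAAAAAAAAAAAAAAAAAAAAAAAAAAAAAAAAAAAAAAAAAAAAAAAAAAAAAAAAAAAAAAAAAAAAAAAAAAAAAAAAAAAAAAAAAAAAAAAAAAAAAAAAAAAAAAAAAAAAAAAAAAAAAAAAAAAAAAAAAAAAAAAAAAAAAAAAAAAAAAAAAAAAAAAAAAAAAAAAAAAAAAAAAAAAAAAAAAAAAAAAAAAAAAAAAAAAAAAAAAAAAAAAAAAAAAAAAAAAAAAAAAAAAAAAAAAAAAAAAAAAAAAAAAAAAAAAAAAAAAAfwAAAAAAAAAAAAAAf+AAAAAAAAAAAAAA//gAAAAAAAAAAAAP//wAAAAAAAAAAAAf//4AAAAAAAAAAAAf//8AAAAAAAAAAAA///8AAAAAAAAAAAA///+AAAAAAAAAAAA////AAAAAAAAAAAA////4AAAAAAAAAAB////8AAAAAAAAAAB////+AAAAAAAAAAB/////AAAAAAAAAAB/////AAAAAAAAAAD/////gA="/>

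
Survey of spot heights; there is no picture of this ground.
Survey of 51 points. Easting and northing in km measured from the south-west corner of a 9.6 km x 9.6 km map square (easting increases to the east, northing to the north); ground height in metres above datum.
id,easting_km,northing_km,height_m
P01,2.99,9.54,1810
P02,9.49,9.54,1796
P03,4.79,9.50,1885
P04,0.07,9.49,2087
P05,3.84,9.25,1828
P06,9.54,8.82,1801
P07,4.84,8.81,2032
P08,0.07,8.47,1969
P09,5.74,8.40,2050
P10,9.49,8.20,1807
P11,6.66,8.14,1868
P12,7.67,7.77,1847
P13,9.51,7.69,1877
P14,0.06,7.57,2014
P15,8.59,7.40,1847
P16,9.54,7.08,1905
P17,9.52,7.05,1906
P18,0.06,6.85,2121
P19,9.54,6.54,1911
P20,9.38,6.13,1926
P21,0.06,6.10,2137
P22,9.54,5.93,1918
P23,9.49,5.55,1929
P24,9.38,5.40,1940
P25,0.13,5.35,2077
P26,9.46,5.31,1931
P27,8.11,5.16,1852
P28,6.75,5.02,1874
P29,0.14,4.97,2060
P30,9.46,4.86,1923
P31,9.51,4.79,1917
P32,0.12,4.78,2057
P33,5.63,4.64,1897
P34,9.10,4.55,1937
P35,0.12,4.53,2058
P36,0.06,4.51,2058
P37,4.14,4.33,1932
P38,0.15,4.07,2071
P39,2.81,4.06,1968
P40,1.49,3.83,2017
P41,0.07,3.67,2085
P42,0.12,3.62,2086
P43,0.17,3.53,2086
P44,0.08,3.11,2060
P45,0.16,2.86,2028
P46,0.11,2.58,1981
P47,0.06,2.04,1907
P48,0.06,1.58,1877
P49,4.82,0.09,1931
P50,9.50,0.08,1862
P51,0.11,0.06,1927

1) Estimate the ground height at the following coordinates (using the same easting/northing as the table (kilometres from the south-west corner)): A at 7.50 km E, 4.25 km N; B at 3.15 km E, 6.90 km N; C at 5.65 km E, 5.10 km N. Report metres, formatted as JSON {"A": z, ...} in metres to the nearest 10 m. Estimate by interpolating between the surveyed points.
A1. {"A": 1870, "B": 1950, "C": 1890}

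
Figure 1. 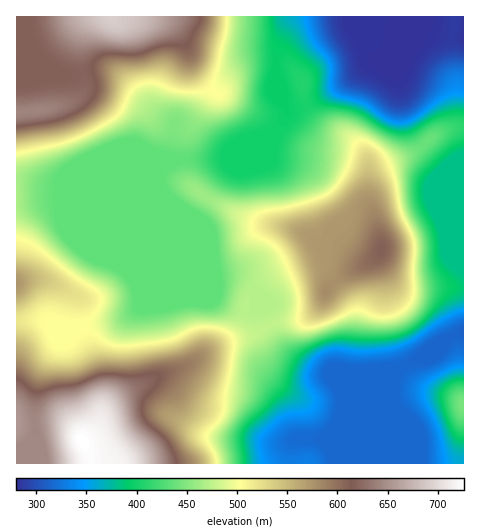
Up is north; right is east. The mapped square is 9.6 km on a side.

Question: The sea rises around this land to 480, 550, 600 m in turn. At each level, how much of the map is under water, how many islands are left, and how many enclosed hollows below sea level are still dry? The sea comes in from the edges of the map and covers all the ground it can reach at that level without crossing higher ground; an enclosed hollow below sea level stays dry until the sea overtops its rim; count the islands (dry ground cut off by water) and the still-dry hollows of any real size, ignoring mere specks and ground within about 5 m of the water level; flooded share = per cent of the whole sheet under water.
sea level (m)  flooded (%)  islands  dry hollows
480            59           1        0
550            77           1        0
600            87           1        0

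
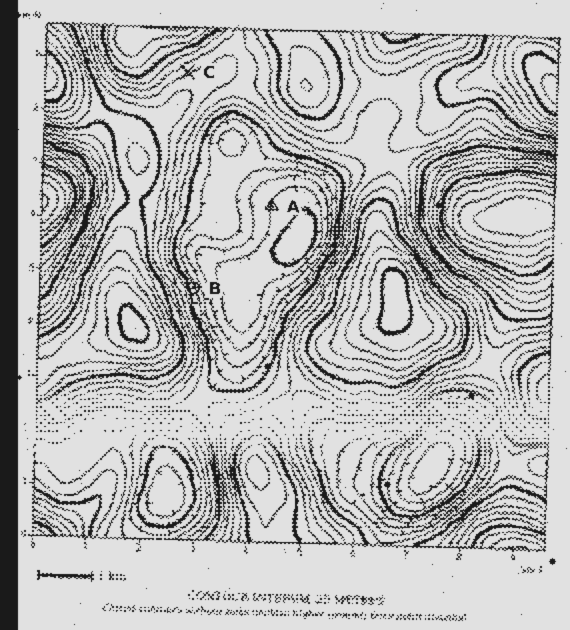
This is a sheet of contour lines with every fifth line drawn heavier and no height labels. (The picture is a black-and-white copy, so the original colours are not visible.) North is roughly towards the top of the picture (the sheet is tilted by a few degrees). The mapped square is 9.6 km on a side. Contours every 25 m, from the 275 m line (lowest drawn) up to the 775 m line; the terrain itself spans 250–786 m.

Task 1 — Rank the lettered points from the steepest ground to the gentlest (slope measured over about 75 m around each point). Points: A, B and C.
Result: B C A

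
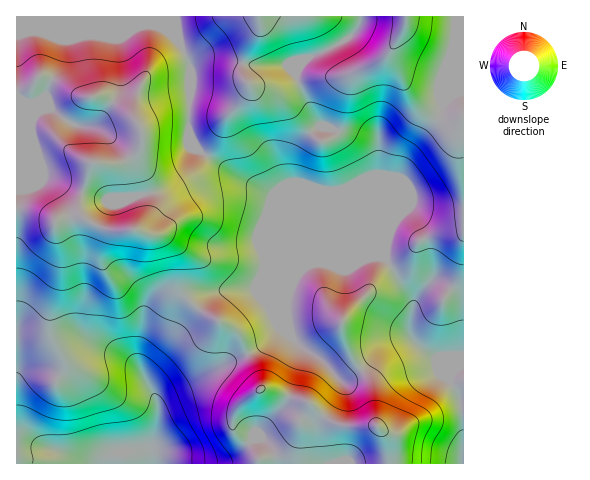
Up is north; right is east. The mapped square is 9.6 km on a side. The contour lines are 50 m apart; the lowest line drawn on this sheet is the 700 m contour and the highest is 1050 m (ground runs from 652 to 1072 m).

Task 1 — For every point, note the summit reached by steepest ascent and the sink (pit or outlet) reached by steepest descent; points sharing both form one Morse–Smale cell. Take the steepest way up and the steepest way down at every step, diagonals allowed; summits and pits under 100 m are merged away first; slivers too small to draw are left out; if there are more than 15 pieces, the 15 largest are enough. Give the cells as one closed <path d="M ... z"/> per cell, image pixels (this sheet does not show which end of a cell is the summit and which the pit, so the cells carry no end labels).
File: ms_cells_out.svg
<path d="M175 16l-159 1 1 447 136-1 0-17 5-36-2-11-9-16-1-7 2-6 31-38 17-25-14-16-3-10 0-22-5-13-14-11-7 0-16-5 14-16 7-19 31-19 16-19 0-3-8-6-8-16 2-63-5-14-7-12z"/><path d="M390 51l-9 9-25 12-5 5-13 54-9 9-11 0-27-31-13-13-29-12-3 11-22 25-10 23-8 11 30 22 30 16 84 35 32 30-11 1-14 4-43 0-61 27-22 0-17 3-17 15 42 27 17 36 6 19 8 0 36 12 20 17 11 6 18 3 21-1 12 13 2 25 73 0 1-348-10 4-8 0-13-5-13-8-14-19-16-31z"/><path d="M463 16l-287 0 3 27 7 12 5 14-2 43 1 25 7 11 9 7 8-12 12-26 20-22 3-11 29 12 13 13 27 31 11 0 9-9 13-54 5-5 25-12 9-9 0 6 16 31 14 19 21 12 18 0 5-4z"/><path d="M197 308l-46 57-5 11 1 7 9 16 2 11-5 36 0 18 236-1-1-24-12-13-21 1-18-3-11-6-20-17-36-12-8 0-6-19-17-36z"/><path d="M206 155l-8 12-9 9-31 19-7 19-14 16 16 5 7 0 14 11 5 13 0 22 3 10 14 17 18-16 17-3 22 0 61-27 43 0 14-4 11-1-32-30-84-35-30-16z"/>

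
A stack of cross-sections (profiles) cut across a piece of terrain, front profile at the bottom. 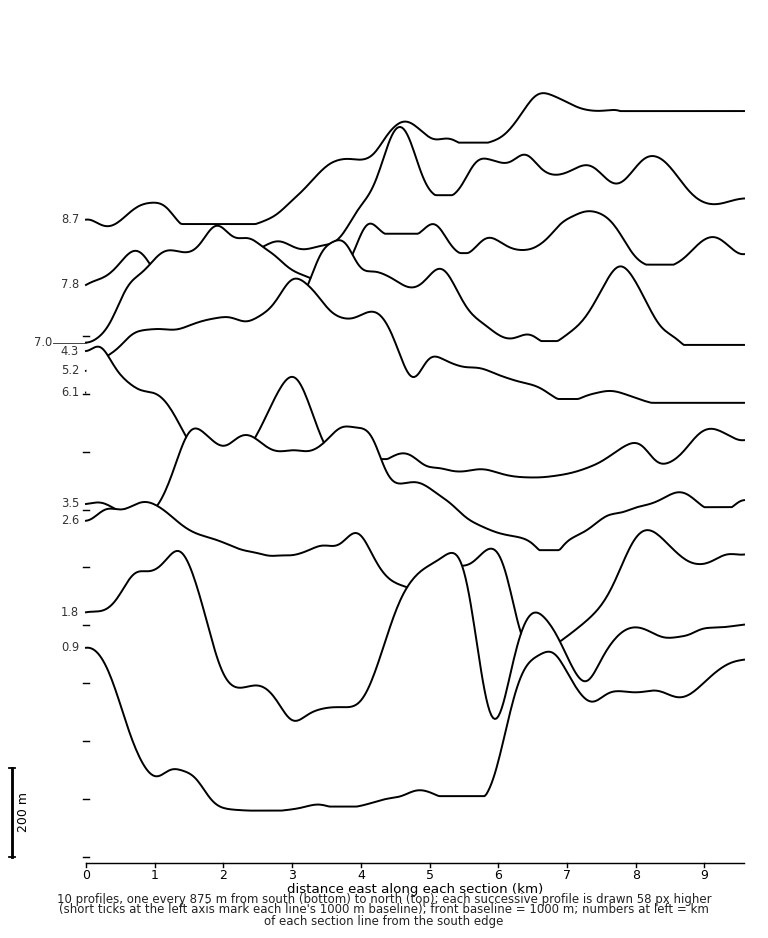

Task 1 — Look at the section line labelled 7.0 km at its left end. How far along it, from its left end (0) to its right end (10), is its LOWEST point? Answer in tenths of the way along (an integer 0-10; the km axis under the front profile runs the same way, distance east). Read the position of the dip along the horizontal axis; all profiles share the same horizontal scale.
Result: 0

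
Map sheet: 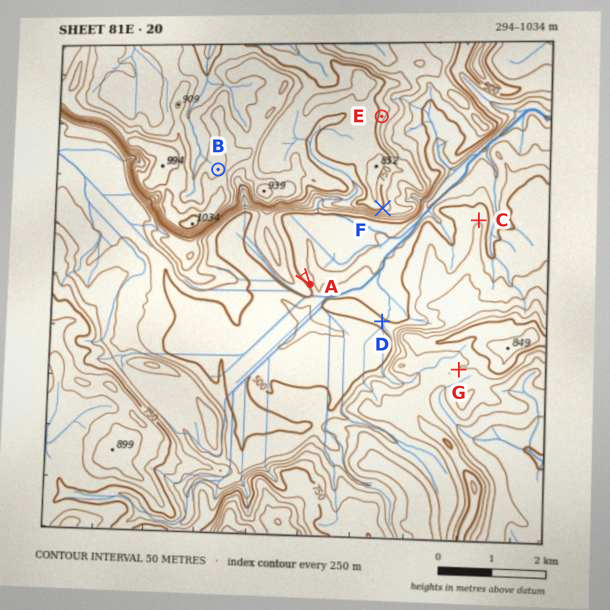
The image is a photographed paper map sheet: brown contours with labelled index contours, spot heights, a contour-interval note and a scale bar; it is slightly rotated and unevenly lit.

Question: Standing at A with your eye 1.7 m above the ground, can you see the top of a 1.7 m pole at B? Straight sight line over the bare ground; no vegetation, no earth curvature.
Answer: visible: false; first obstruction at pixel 237 193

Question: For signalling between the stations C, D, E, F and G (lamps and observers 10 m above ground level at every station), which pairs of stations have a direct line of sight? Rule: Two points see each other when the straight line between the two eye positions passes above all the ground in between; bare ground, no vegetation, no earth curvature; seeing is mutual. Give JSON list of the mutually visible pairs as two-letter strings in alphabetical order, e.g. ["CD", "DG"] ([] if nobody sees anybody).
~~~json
["CE", "CF", "DF"]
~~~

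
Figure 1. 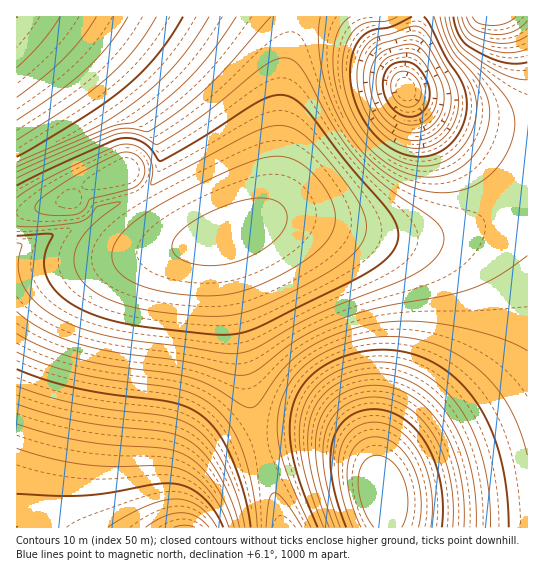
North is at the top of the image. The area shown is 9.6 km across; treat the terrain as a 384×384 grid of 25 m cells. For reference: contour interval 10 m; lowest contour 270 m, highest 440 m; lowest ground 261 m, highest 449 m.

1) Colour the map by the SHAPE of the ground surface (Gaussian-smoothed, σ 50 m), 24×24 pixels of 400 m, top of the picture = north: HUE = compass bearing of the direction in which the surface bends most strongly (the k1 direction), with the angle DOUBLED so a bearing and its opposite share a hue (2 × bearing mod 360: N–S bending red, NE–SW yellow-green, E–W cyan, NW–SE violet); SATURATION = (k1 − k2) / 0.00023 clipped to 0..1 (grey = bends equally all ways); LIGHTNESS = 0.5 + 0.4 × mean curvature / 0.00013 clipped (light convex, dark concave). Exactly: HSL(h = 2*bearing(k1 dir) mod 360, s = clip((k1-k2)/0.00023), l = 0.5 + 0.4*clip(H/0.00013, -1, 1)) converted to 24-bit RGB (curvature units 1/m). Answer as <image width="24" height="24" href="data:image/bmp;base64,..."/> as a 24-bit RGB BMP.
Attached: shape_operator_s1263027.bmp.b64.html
<image width="24" height="24" href="data:image/bmp;base64,Qk32BgAAAAAAADYAAAAoAAAAGAAAABgAAAABABgAAAAAAMAGAAATCwAAEwsAAAAAAAAAAAAAhmxvhm9wiHNxi3VykXNxl25ymWWBekqQLil/LWGFTMRhpuh4vOuHuuB/n5xoXDlvRCljTjpoZFRveGhtjIFvmJJzmZd3k5N6hXBthXNwhnZxiXdyjHVykHF2kWqHdlGSPjiQQHSbYMR1n+N6uOeBudFyjWJaXjNpSS5hT0BmX1hrdXJsi41vlZlylZp2j5R5hHVuhXhwhXpyh3pziHlziXN1iW6EbVmLR0mPU4qebcB1odx8uN15vr1lg01dYjRpTzdjUEdnXF5sbXlrgZBujJpyjpp2i5N5hHlwhXtxhXxyhXxzhnt0hXd1gnKAaGGEVGGKXpyYdr5wptR4vNBwro1agEZiaDptVUFoUE5rXmtyaYFud5Rtg5tyh5l2hpJ5hXtyhXxzhX1zhX50hX50g3t2fXV8Z2l/XnWHZJyCgLpuqcpxwL5noWhUgUdobkRzWkxvVVpyX3d6Z4l0bpdse5tygZd2gZB5hXt0hX11hX51hX91hH92gn13fHh7bXR+ZYSGZ5t0hrRrq71rsZxhmFVUg01wc1B5XVZ3Wmd7YYOEZ5B7bZhzdJpye5V2fY55hnt4hX14hX54hX95hIB5gn96en19cXyAa4iBapluiqtsq7BqpYRhklpjhlh5dVx/YF5/YHKEY4uLaJSCbpl5cpd2dpJ2eYx5h3x+hn19hn19hX9+hIB+goB/fX+AdoGDcYqAcZZwjKFvop5tmnZnj2NxiGSDdWaFZWmGZHuLZ5CRapaHb5d/c5V7do96eYp7in+IioCIiYCHiIGHh4KHhIGGf4CGeoOHeIuEeJJ3jJh2l450knJwjW1+h26KdW2Ja3OMaYGQapKUbpaLcZWEdJF/d4x+eYh+ioCPioGPiYKOiYKOh4KNhYKNgYCMfoOLfouMf42BjI9/j4R8jnh+jXaJg3WMdXONb3mQboWSb5GUcZSOdJKHdo6DeIqBeYaBiYGTiYGUiYKUiYKUiIKTh4KThIGSgIGQgoaOhYuMi4iGjIKGjX6LiXyOgXqOd3iQdH6ScoaTco6TdJKSdo+LeIuHeYiEeoWDh4GWiIGXiIKXiYKXiIKXiIKXhoGWhYGVhIOSh4WQi4WOjYKPi4CQh3+QgX2Qen2Sd4GTdoaUdYmTd4uReIqNeoiJeoWGeoOEg4CVhoGXh4KYiIKZiYKZiYGZiYGYiIGXiIKVioOTjIOSjIKSi4GSh4GRgX+SfYGTeoSVd4WXd4SWeIKSeYCOe4CJe3+Ge4CELngAK2cEV5M4gn+WiIGXiYGYioGXioGXi4GWjYKVjoKUjYKTjIKSiIOSgoOSf4eVe4iZd4WcdX6bdneXfHiSgHqMgHyIfXyExprvuonoSvEcAHUnXZJaiYCTi4CUjICUjYCUj4CUj4GTj4KSjYSRiYaQhYuTgJGZepCgdIajb3Skem+giHOajXeTi3uMhH2Gs4jWsYjX4rjk/B7bNa8ADnMASpV3jX+Qj3+RkH+RkYCQkIKPj4aOioyPhpaTf6Cfdpyoa4asZGStgWOqmWqknHGWkniJinyEyJLoxpDm0YTjzpLr0Jjr5eDrAHOQi32LjX6Kjn6Jjn+JjoKHjoiGi5OIg56Ke6mYba2wW4OyVk6zik+yrVyopWqLmnR/j3p9HVwAPMIAv3zgy4/o1a/m5uXmQAC5h3qDiXyBi3yBjH6BjoKAkpCDjpyCgKl9c7KGX7OjRnqrTDmikzyoskyOrWN0onNxlH95eYJ1U4E7G04BI2YAte8o/z4RgAVZhXp6h3p6iXp6i357j4d9l5d+lqV8i7N2a7hoTqt8OGWFPyV0ii6CrEJetGlaqYVrmop0eoF1e4F2fYB2eoFwboIwhWhBgXx3g3x4hXt4h315i4F6kYp6nZx6oq12n7tuiLtbTpFIKEFMIA4uZCU/olc6vI5Js59aoZ5leoB1e4B1fIB1fX91f392gH52gH53gn13g314hn94i4N4k4x4oJx3sbFyu75nubtPfnc+IBMZIRAjTTUlnoYsxbowusE9latPeoB1e391e391fH91fX92fn92f393gX53gn94hYF4ioR4k4x4oJd1saNwvqNjvH9GhC4vNRAtEhw4VDVuwpMvs88on8s4e7hGe393e392e392e353fH53fX53fn94gIB4goB5hIJ5iYV5kYp4npB2rZJwuoFivj8/lyFYfjRsEj5rFhh64HJ9y91whMlkaLxie394e394e354e354e354e355fH95fn96gIF6g4N7iIV7j4h6mol3p4Jxs2BgvThrqxt+vsdnB1yWACGHz3/f+OXTk8mehL6a"/>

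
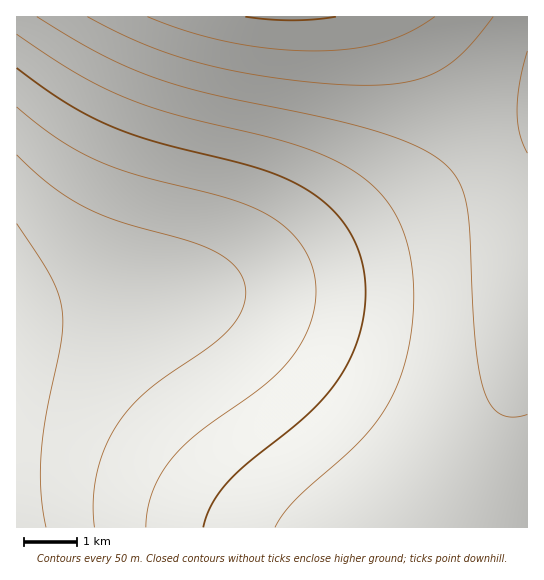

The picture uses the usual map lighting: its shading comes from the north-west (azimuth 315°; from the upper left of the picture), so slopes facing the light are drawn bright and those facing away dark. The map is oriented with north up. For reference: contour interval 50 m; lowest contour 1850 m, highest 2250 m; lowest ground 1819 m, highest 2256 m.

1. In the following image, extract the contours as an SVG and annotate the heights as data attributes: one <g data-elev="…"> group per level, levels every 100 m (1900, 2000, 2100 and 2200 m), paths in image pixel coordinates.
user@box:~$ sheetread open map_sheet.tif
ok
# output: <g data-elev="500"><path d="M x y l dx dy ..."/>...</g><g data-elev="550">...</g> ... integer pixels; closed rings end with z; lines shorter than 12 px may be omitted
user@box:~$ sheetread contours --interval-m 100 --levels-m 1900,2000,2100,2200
<g data-elev="1900"><path d="M17 155l36 32 17 12 19 10 34 14 70 19 25 11 18 14 5 8 4 10 1 10-3 11-5 12-8 11-20 17-45 31-18 14-18 18-14 18-11 23-8 25-3 26 1 26"/></g><g data-elev="2000"><path d="M17 68l50 36 23 12 24 11 45 16 98 25 21 7 19 9 20 13 17 14 14 18 9 18 8 28 0 31-6 31-13 29-15 23-18 21-20 17-47 37-19 19-15 22-9 22"/></g><g data-elev="2100"><path d="M527 153l-8-20-2-23 3-28 7-31"/><path d="M37 17l64 37 53 23 55 17 111 23 51 13 43 15 16 8 13 9 9 9 6 10 6 12 3 13 3 27 5 108 4 29 5 21 7 15 10 8 12 3 14-3"/></g><g data-elev="2200"><path d="M147 17l40 14 42 11 42 7 43 2 36-2 32-6 27-11 26-15"/></g>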